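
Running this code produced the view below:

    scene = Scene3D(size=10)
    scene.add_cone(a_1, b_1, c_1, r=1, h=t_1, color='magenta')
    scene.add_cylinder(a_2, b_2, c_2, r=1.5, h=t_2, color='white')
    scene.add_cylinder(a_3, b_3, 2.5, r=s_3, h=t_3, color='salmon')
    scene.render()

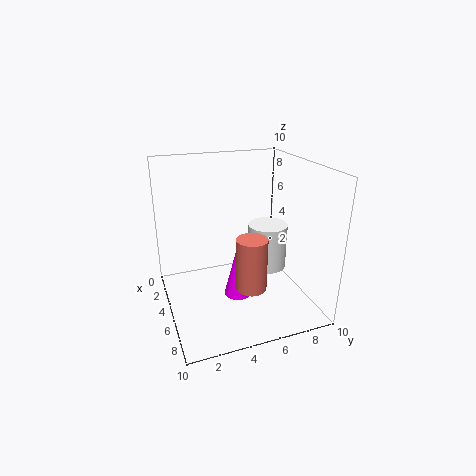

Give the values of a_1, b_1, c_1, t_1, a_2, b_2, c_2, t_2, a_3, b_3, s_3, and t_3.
a_1 = 5
b_1 = 5
c_1 = 0.5
t_1 = 4
a_2 = 3.5
b_2 = 8
c_2 = 1.5
t_2 = 3.5
a_3 = 7.5
b_3 = 5
s_3 = 1
t_3 = 3.5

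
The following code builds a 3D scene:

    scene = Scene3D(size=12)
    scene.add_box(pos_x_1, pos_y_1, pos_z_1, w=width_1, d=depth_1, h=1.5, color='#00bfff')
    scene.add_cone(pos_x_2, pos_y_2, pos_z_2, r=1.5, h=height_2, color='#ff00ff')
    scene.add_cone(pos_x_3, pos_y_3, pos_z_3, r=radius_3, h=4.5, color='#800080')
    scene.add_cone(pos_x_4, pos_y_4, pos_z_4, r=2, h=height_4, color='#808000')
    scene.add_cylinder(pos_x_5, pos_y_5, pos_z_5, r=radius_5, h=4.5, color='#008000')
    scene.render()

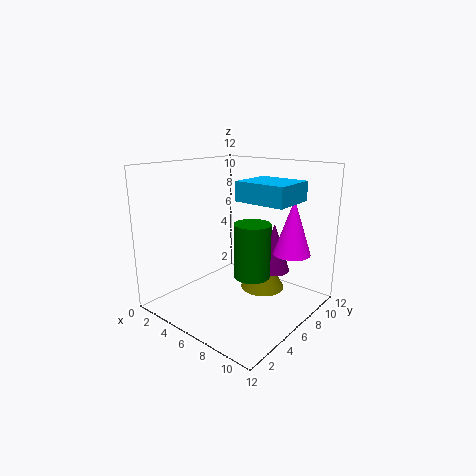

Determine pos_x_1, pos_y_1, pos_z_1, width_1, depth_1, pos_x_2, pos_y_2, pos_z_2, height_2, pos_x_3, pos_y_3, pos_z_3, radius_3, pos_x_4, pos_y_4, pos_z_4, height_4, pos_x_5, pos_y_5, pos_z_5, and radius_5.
pos_x_1 = 7; pos_y_1 = 4.5; pos_z_1 = 9.5; width_1 = 4; depth_1 = 3.5; pos_x_2 = 10; pos_y_2 = 8; pos_z_2 = 5; height_2 = 4.5; pos_x_3 = 7; pos_y_3 = 10; pos_z_3 = 2; radius_3 = 1.5; pos_x_4 = 6.5; pos_y_4 = 9; pos_z_4 = 0.5; height_4 = 3.5; pos_x_5 = 7.5; pos_y_5 = 6; pos_z_5 = 3; radius_5 = 1.5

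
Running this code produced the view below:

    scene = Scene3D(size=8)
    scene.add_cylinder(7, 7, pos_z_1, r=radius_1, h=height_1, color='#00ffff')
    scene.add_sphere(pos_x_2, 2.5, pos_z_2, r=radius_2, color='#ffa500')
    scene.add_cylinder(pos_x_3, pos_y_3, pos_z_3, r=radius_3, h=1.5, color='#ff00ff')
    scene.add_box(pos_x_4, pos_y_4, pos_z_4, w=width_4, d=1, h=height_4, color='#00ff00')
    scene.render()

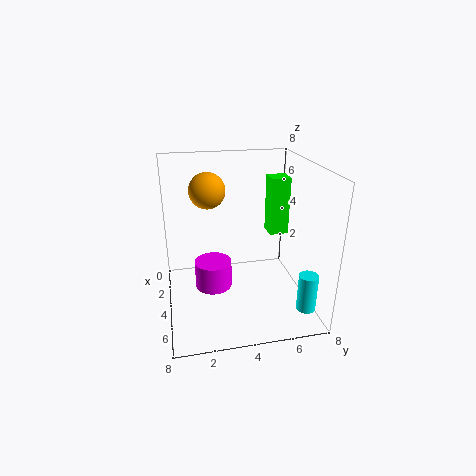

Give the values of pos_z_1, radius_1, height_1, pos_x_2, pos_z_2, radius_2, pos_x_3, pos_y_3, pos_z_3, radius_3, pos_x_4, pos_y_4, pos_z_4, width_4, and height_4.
pos_z_1 = 1, radius_1 = 0.5, height_1 = 2, pos_x_2 = 3, pos_z_2 = 6.5, radius_2 = 1, pos_x_3 = 4.5, pos_y_3 = 2.5, pos_z_3 = 1.5, radius_3 = 1, pos_x_4 = 4, pos_y_4 = 5.5, pos_z_4 = 4.5, width_4 = 1, height_4 = 3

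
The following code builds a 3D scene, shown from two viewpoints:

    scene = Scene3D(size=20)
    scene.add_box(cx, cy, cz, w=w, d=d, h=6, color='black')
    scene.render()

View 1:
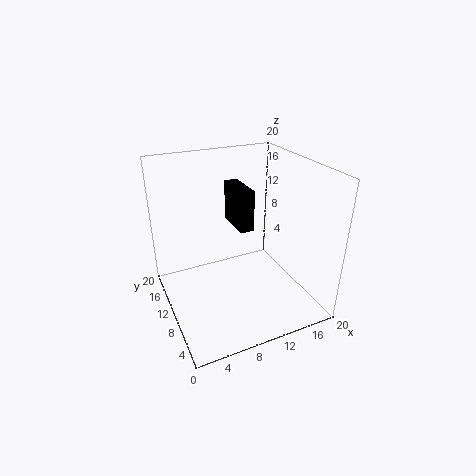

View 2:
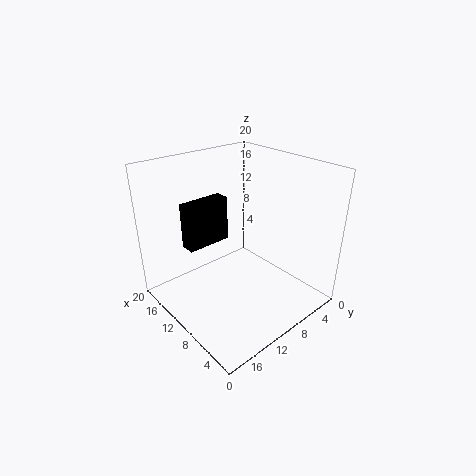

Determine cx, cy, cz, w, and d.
cx = 11; cy = 11; cz = 10; w = 2; d = 6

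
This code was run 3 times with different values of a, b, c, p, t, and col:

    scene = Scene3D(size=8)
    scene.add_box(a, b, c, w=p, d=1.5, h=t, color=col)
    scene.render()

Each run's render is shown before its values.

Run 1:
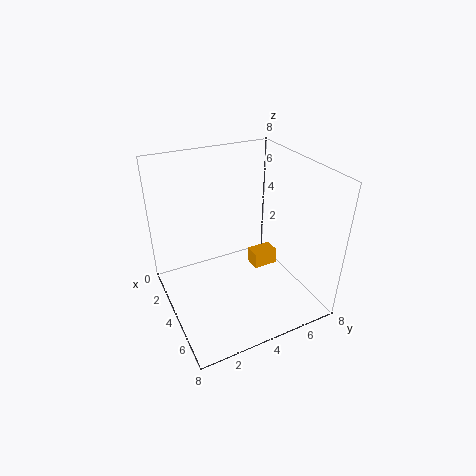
a = 2.5, b = 5.5, c = 1, p = 1, t = 1, col = 'orange'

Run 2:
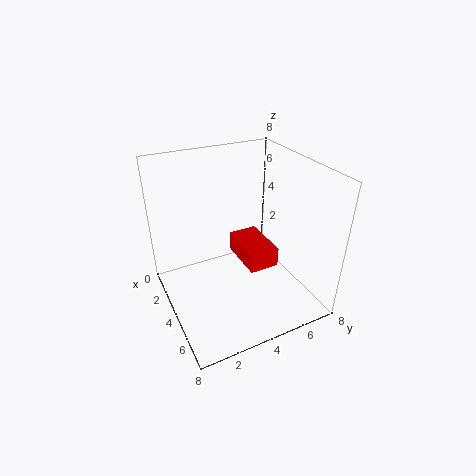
a = 4, b = 3.5, c = 3.5, p = 2.5, t = 1, col = 'red'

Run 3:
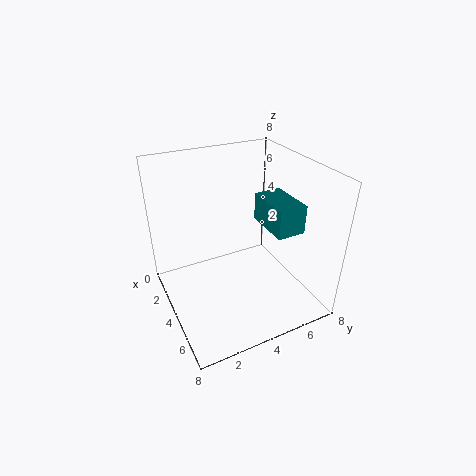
a = 4, b = 5, c = 5, p = 2.5, t = 1.5, col = 'teal'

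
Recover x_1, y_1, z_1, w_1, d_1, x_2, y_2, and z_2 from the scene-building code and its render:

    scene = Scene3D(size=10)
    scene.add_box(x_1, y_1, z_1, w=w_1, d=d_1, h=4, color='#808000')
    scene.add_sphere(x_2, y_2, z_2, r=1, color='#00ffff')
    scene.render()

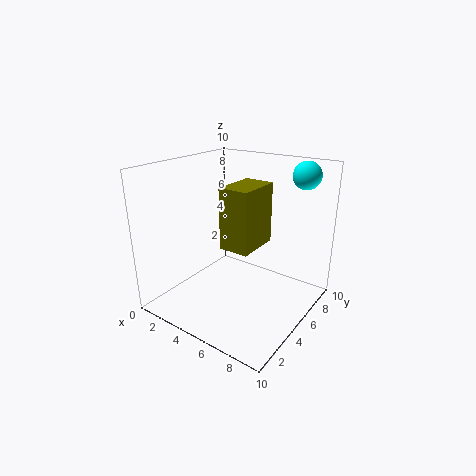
x_1 = 5; y_1 = 3; z_1 = 5; w_1 = 2; d_1 = 3; x_2 = 8; y_2 = 9; z_2 = 9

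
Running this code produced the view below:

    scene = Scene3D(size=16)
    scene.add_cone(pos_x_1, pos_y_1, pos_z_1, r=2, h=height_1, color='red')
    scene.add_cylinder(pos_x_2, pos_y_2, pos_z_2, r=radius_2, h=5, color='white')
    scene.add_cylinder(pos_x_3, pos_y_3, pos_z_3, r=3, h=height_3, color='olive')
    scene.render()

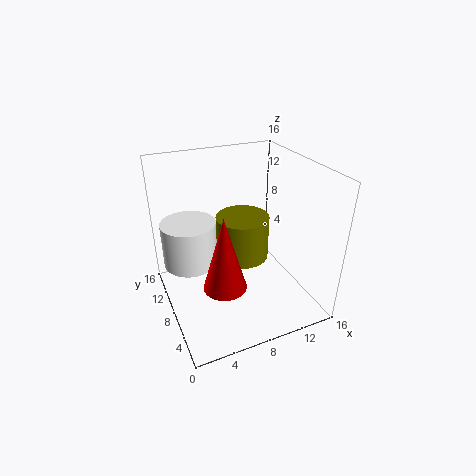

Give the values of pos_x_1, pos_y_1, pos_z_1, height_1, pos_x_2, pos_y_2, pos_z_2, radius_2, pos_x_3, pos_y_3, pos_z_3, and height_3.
pos_x_1 = 4
pos_y_1 = 2
pos_z_1 = 7
height_1 = 7
pos_x_2 = 3
pos_y_2 = 10
pos_z_2 = 5
radius_2 = 3
pos_x_3 = 9
pos_y_3 = 9
pos_z_3 = 5
height_3 = 5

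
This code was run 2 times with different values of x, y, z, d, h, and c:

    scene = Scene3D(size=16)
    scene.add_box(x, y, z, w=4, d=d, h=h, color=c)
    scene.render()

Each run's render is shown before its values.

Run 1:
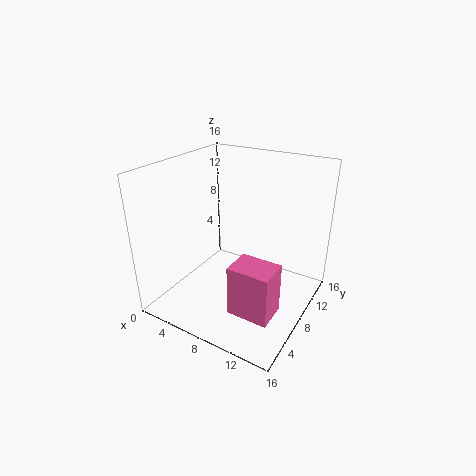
x = 11
y = 1
z = 4
d = 3
h = 5
c = 'hotpink'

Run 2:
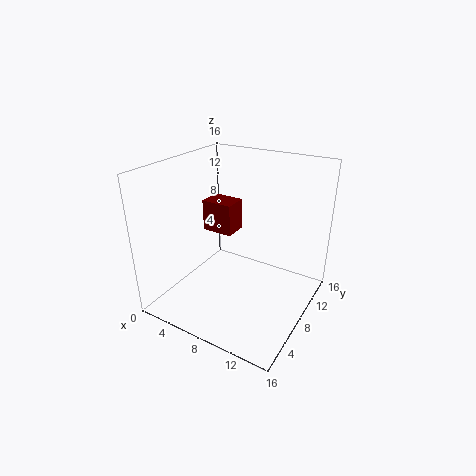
x = 1
y = 11
z = 6
d = 3
h = 4
c = 'maroon'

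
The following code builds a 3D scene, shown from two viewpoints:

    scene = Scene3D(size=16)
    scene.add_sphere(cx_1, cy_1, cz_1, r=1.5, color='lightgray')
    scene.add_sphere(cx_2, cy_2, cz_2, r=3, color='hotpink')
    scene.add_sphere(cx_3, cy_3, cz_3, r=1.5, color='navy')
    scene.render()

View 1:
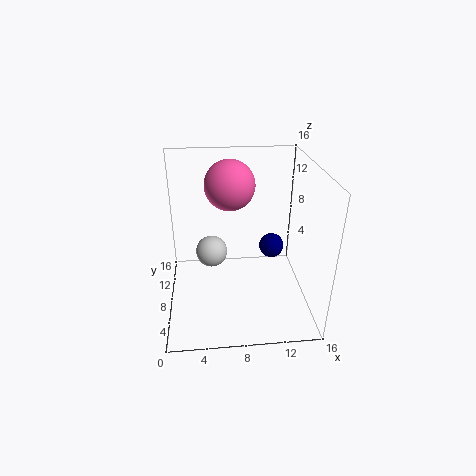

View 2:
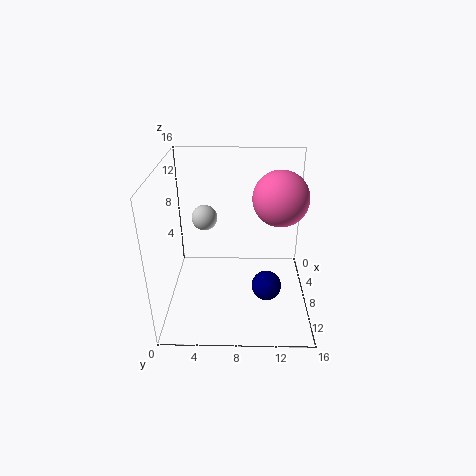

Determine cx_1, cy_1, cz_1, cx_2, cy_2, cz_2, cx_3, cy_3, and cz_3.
cx_1 = 5, cy_1 = 4, cz_1 = 9, cx_2 = 7.5, cy_2 = 12.5, cz_2 = 12.5, cx_3 = 12.5, cy_3 = 11, cz_3 = 5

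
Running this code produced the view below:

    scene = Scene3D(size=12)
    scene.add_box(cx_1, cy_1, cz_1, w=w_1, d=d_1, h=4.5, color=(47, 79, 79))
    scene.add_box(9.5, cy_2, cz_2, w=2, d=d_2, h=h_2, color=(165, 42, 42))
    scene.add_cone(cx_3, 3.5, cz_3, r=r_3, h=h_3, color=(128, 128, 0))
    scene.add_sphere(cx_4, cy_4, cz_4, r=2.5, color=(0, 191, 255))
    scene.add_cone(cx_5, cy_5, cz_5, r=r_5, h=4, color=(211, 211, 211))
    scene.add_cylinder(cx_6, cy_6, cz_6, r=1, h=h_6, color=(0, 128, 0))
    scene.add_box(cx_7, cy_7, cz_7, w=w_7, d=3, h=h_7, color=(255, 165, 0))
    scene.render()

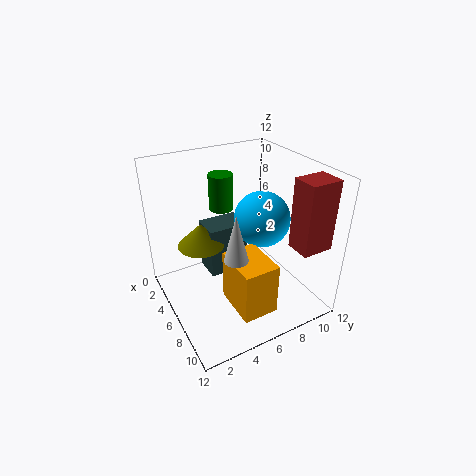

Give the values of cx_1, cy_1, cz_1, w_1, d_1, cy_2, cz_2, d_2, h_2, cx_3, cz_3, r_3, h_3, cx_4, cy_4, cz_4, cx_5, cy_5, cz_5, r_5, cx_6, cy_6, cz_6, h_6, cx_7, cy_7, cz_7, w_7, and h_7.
cx_1 = 2.5
cy_1 = 4
cz_1 = 2
w_1 = 2.5
d_1 = 3.5
cy_2 = 8.5
cz_2 = 6.5
d_2 = 2.5
h_2 = 5.5
cx_3 = 4
cz_3 = 5
r_3 = 2
h_3 = 2
cx_4 = 5
cy_4 = 9
cz_4 = 6.5
cx_5 = 7.5
cy_5 = 5
cz_5 = 5
r_5 = 1
cx_6 = 4
cy_6 = 5.5
cz_6 = 8
h_6 = 3
cx_7 = 6
cy_7 = 4.5
cz_7 = 0.5
w_7 = 4
h_7 = 4.5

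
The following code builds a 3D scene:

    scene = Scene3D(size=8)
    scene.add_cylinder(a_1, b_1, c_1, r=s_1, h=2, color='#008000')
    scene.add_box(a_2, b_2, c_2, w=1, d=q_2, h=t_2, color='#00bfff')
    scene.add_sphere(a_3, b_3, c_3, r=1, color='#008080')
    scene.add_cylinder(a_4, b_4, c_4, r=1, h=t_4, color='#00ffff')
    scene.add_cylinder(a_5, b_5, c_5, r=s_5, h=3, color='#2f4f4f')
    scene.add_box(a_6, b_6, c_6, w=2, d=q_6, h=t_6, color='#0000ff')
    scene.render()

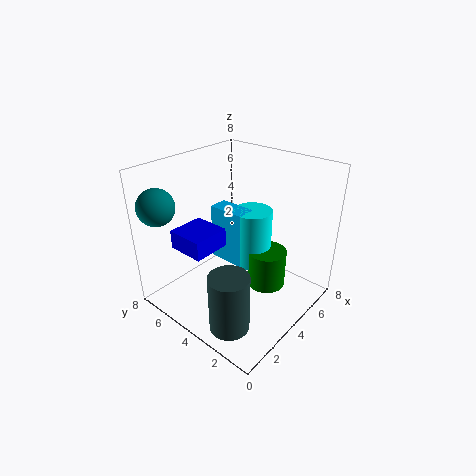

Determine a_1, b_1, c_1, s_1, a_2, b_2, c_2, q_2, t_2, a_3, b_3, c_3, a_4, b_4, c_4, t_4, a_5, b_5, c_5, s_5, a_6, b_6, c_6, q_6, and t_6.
a_1 = 4, b_1 = 2, c_1 = 2, s_1 = 1, a_2 = 3, b_2 = 3, c_2 = 3, q_2 = 2, t_2 = 3, a_3 = 1, b_3 = 7, c_3 = 6, a_4 = 4, b_4 = 3, c_4 = 3, t_4 = 3, a_5 = 1, b_5 = 2, c_5 = 1, s_5 = 1, a_6 = 1, b_6 = 4, c_6 = 4, q_6 = 2, t_6 = 1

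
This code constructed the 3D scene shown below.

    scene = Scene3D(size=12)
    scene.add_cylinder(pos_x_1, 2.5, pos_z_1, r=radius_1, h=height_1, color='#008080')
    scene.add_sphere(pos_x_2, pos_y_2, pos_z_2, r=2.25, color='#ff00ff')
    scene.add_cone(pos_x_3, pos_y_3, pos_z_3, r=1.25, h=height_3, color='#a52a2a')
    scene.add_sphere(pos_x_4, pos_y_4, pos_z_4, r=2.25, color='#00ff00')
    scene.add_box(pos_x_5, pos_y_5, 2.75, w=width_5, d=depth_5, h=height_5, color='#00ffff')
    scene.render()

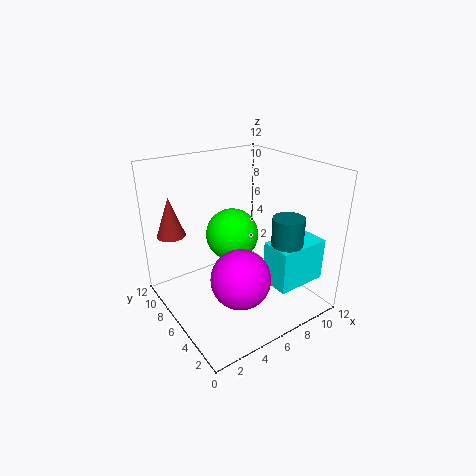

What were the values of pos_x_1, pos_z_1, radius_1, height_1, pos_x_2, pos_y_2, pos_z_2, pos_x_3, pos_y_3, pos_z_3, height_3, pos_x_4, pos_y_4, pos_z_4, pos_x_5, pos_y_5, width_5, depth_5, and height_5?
pos_x_1 = 8.25, pos_z_1 = 4.5, radius_1 = 1.25, height_1 = 4, pos_x_2 = 4, pos_y_2 = 2.75, pos_z_2 = 4.5, pos_x_3 = 2, pos_y_3 = 10.5, pos_z_3 = 5.5, height_3 = 3.5, pos_x_4 = 6.25, pos_y_4 = 7.25, pos_z_4 = 5.75, pos_x_5 = 7, pos_y_5 = 1.25, width_5 = 4.25, depth_5 = 2.5, height_5 = 3.5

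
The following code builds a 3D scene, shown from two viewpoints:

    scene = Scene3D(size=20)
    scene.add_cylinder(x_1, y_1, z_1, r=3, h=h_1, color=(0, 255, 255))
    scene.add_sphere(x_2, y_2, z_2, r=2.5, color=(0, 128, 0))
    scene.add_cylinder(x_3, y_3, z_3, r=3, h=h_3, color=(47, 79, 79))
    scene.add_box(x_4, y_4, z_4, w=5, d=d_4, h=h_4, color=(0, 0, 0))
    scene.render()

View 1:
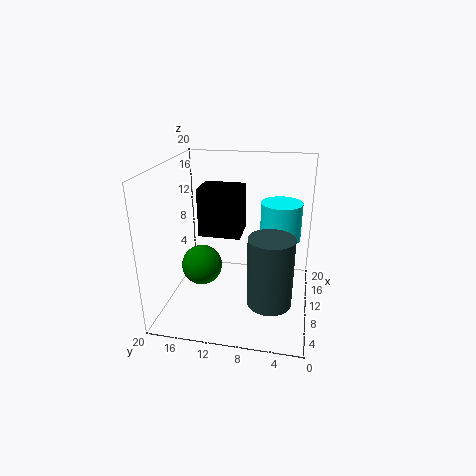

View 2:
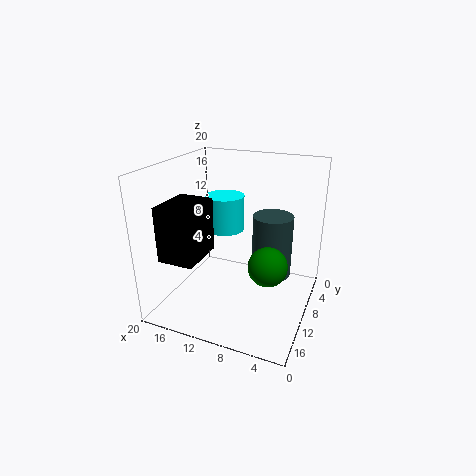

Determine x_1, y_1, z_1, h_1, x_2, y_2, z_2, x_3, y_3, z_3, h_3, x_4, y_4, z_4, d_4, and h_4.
x_1 = 14.5
y_1 = 4.5
z_1 = 8.5
h_1 = 5.5
x_2 = 4.5
y_2 = 13.5
z_2 = 8.5
x_3 = 6.5
y_3 = 5
z_3 = 2.5
h_3 = 9.5
x_4 = 13.5
y_4 = 10.5
z_4 = 8
d_4 = 6.5
h_4 = 7.5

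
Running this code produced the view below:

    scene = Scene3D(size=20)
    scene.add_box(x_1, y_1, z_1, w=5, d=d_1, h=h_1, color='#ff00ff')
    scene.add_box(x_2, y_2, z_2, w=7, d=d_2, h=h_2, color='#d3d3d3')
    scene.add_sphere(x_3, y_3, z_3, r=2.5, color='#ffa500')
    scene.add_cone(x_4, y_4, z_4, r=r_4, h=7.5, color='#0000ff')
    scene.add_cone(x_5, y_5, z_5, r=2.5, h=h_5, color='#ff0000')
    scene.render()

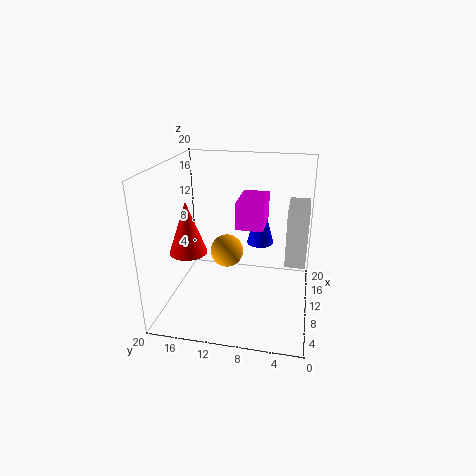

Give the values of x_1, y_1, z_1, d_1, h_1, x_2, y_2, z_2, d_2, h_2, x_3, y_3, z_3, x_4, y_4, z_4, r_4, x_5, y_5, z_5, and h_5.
x_1 = 1.5, y_1 = 5.5, z_1 = 15, d_1 = 3, h_1 = 3, x_2 = 12, y_2 = 0.5, z_2 = 5, d_2 = 3, h_2 = 8.5, x_3 = 13.5, y_3 = 12.5, z_3 = 6, x_4 = 14.5, y_4 = 7.5, z_4 = 7.5, r_4 = 2, x_5 = 6.5, y_5 = 16, z_5 = 9, h_5 = 7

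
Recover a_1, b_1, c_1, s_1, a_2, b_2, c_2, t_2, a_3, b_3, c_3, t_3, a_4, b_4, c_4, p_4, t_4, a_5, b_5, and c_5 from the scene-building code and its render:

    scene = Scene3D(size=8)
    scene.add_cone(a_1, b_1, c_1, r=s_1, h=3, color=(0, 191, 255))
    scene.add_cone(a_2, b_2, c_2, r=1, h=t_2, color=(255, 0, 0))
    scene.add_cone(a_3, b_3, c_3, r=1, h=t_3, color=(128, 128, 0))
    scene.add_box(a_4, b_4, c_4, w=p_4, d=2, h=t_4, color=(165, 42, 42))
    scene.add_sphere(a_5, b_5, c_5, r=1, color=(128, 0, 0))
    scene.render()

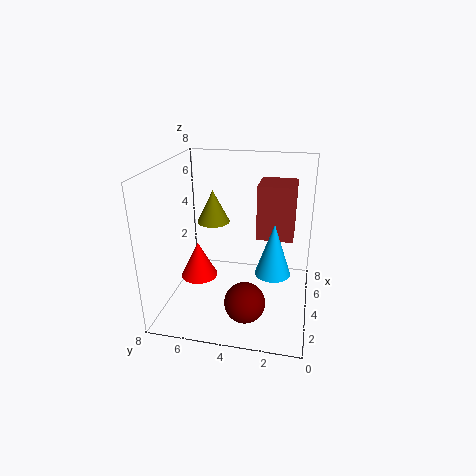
a_1 = 4, b_1 = 2, c_1 = 2, s_1 = 1, a_2 = 3, b_2 = 6, c_2 = 2, t_2 = 2, a_3 = 6, b_3 = 6, c_3 = 4, t_3 = 2, a_4 = 4, b_4 = 1, c_4 = 4, p_4 = 2, t_4 = 3, a_5 = 1, b_5 = 3, c_5 = 2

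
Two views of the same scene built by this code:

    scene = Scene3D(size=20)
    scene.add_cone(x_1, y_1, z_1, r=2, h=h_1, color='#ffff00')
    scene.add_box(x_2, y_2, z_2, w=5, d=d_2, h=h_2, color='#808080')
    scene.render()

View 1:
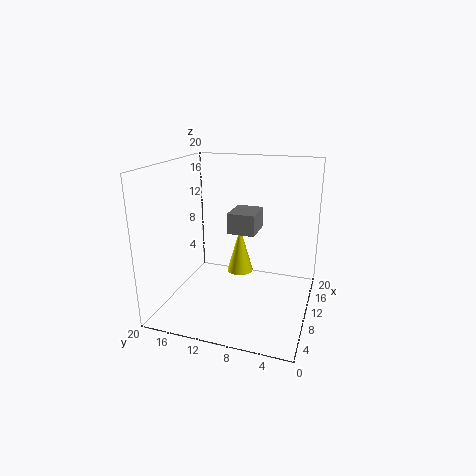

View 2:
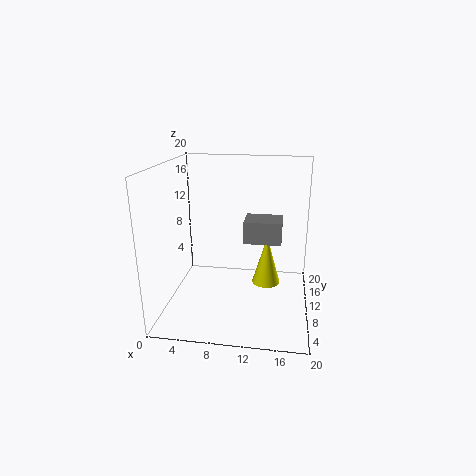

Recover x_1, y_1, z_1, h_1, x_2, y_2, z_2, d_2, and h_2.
x_1 = 14, y_1 = 11, z_1 = 3, h_1 = 7, x_2 = 11, y_2 = 8, z_2 = 10, d_2 = 4, h_2 = 3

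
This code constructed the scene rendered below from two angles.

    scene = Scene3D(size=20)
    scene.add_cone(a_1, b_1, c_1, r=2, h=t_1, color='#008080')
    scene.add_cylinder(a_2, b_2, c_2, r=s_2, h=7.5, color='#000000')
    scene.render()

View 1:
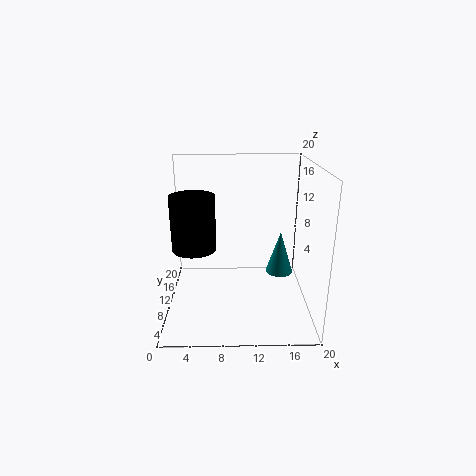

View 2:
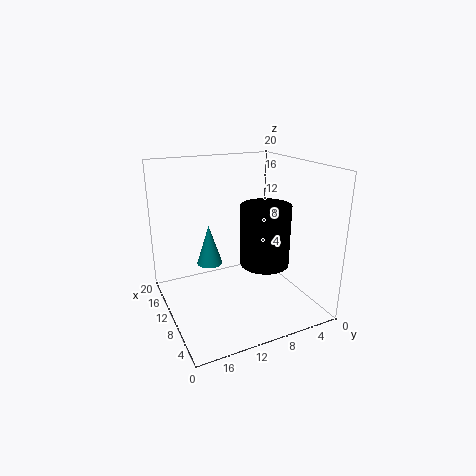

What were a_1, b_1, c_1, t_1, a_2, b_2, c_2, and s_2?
a_1 = 16.25
b_1 = 12
c_1 = 3.75
t_1 = 6.25
a_2 = 4
b_2 = 9.25
c_2 = 8.75
s_2 = 3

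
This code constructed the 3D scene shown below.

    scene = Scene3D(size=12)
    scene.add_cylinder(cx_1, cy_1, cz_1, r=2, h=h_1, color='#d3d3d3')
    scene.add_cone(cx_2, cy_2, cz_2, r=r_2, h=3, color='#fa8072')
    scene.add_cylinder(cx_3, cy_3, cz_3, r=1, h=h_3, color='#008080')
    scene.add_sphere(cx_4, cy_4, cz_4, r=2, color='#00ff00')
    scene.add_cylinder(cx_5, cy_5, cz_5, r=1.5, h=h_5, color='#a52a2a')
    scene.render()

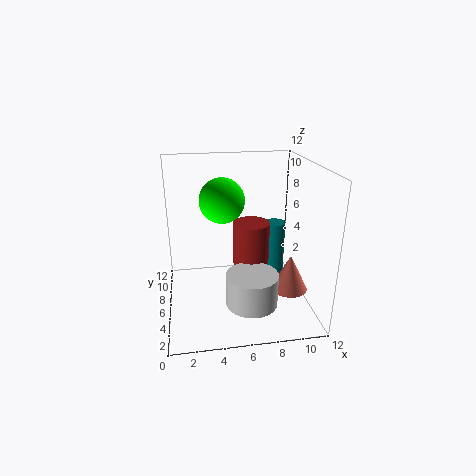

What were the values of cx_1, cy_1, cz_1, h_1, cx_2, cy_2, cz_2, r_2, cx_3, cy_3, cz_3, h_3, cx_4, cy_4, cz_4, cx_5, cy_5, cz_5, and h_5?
cx_1 = 6.5, cy_1 = 2.5, cz_1 = 2, h_1 = 2.5, cx_2 = 10, cy_2 = 4, cz_2 = 2, r_2 = 1.5, cx_3 = 10, cy_3 = 9, cz_3 = 1, h_3 = 5, cx_4 = 5, cy_4 = 8.5, cz_4 = 8.5, cx_5 = 7, cy_5 = 5.5, cz_5 = 4, h_5 = 3.5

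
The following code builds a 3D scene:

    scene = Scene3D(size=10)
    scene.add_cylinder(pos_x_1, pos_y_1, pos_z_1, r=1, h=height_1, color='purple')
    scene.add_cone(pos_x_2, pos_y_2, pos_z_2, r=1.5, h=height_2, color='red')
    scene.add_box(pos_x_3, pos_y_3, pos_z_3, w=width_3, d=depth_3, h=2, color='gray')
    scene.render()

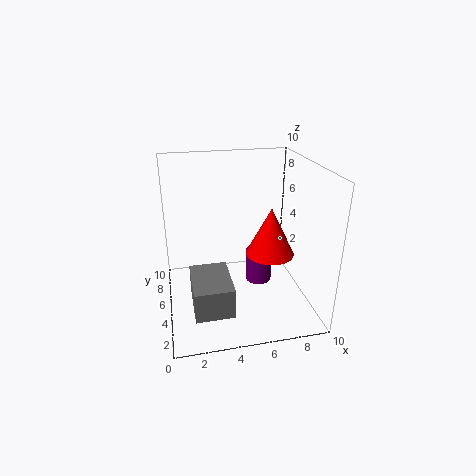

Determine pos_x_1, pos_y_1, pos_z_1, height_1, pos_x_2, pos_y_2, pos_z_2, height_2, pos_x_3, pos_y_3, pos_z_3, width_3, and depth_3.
pos_x_1 = 7, pos_y_1 = 6.5, pos_z_1 = 0.5, height_1 = 2.5, pos_x_2 = 6.5, pos_y_2 = 2.5, pos_z_2 = 5, height_2 = 3, pos_x_3 = 1.5, pos_y_3 = 1, pos_z_3 = 1.5, width_3 = 2.5, depth_3 = 3.5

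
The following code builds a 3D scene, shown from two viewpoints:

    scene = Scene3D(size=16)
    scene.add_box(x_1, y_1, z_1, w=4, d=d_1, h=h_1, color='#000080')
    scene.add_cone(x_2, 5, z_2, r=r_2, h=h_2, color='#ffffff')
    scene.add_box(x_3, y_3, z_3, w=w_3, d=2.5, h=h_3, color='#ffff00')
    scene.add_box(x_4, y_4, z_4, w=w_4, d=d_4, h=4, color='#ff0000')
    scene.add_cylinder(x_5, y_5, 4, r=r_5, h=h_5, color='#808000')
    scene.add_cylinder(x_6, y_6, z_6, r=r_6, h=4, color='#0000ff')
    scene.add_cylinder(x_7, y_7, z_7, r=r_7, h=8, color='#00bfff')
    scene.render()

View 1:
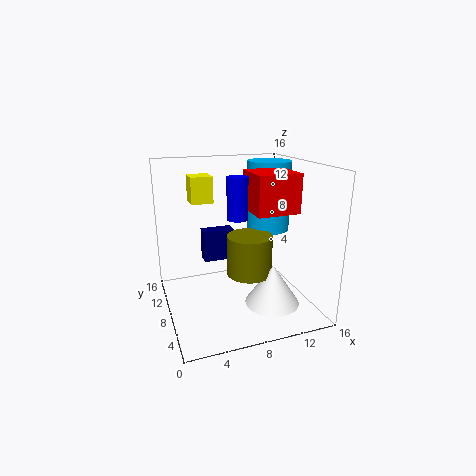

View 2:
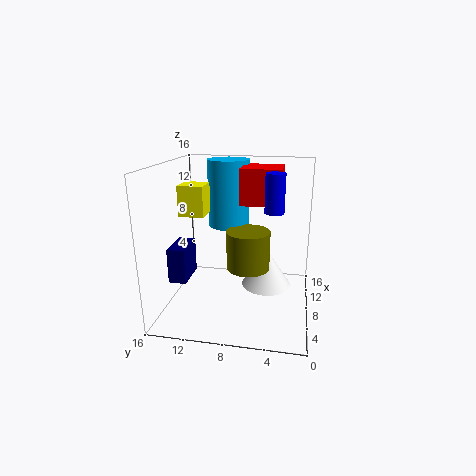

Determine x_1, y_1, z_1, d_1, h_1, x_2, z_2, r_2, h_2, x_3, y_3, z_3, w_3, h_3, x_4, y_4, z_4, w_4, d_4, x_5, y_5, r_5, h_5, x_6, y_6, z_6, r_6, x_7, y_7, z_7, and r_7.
x_1 = 5.5; y_1 = 13.5; z_1 = 3; d_1 = 2; h_1 = 4; x_2 = 11; z_2 = 1; r_2 = 3; h_2 = 4.5; x_3 = 3.5; y_3 = 10.5; z_3 = 11.5; w_3 = 2.5; h_3 = 3; x_4 = 8.5; y_4 = 3.5; z_4 = 11.5; w_4 = 4.5; d_4 = 4.5; x_5 = 9; y_5 = 7; r_5 = 2.5; h_5 = 4.5; x_6 = 6.5; y_6 = 4; z_6 = 11.5; r_6 = 1; x_7 = 12.5; y_7 = 10; z_7 = 8; r_7 = 2.5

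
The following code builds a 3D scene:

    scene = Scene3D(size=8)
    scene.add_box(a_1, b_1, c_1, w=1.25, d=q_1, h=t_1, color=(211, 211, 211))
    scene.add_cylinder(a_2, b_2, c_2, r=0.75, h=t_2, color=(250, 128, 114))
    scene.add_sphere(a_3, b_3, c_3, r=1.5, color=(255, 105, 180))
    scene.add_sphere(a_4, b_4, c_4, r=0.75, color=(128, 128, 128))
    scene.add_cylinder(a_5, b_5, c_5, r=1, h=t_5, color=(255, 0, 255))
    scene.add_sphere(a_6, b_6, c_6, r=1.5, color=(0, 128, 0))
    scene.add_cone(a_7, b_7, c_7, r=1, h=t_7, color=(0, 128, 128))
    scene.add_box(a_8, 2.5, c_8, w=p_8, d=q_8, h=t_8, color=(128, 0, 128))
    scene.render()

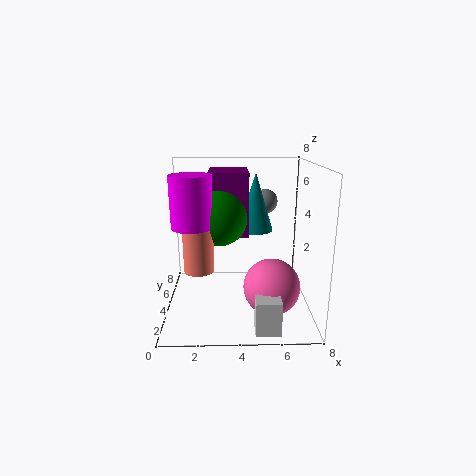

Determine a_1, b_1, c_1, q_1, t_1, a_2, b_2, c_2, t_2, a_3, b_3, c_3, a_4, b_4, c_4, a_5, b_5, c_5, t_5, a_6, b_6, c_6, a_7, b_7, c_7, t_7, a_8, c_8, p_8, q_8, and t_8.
a_1 = 4.75, b_1 = 0.25, c_1 = 0.25, q_1 = 1, t_1 = 1.75, a_2 = 2, b_2 = 2, c_2 = 3, t_2 = 2.5, a_3 = 5.75, b_3 = 2.5, c_3 = 1.75, a_4 = 5.75, b_4 = 6.5, c_4 = 5.5, a_5 = 1.75, b_5 = 2, c_5 = 5.25, t_5 = 2.5, a_6 = 3, b_6 = 3, c_6 = 5.5, a_7 = 5, b_7 = 4.75, c_7 = 4.25, t_7 = 3.25, a_8 = 2.5, c_8 = 4.5, p_8 = 2, q_8 = 2.5, t_8 = 3.25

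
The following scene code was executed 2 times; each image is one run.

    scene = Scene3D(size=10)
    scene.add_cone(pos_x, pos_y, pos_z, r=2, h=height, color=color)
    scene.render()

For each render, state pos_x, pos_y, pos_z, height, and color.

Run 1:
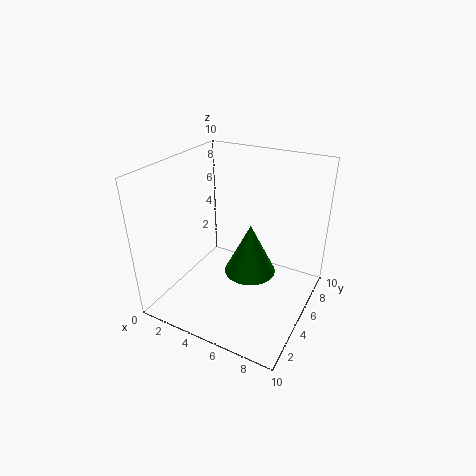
pos_x = 5, pos_y = 7, pos_z = 1, height = 4, color = 'green'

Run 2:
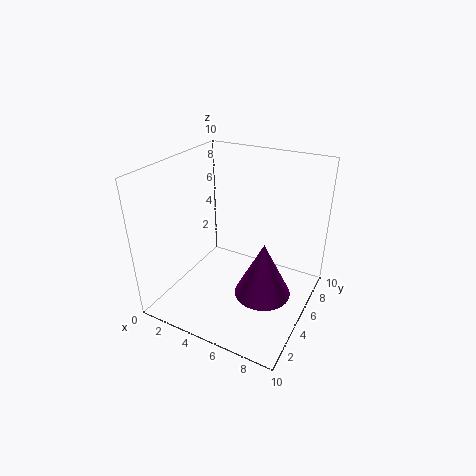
pos_x = 7, pos_y = 5, pos_z = 1, height = 4, color = 'purple'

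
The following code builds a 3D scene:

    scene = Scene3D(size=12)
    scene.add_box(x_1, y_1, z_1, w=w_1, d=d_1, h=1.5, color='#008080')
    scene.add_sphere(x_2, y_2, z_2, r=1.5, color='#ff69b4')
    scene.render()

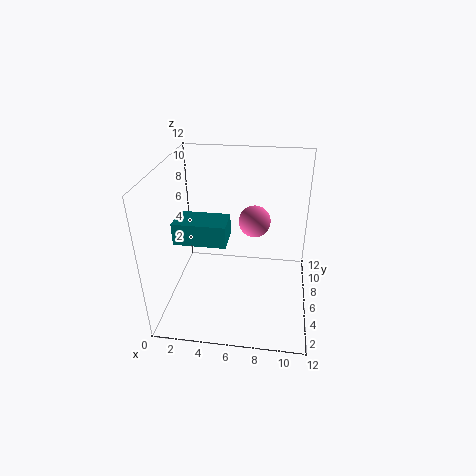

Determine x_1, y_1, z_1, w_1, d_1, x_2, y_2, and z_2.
x_1 = 2.5; y_1 = 0.5; z_1 = 8.5; w_1 = 3.5; d_1 = 2; x_2 = 7; y_2 = 10; z_2 = 5.5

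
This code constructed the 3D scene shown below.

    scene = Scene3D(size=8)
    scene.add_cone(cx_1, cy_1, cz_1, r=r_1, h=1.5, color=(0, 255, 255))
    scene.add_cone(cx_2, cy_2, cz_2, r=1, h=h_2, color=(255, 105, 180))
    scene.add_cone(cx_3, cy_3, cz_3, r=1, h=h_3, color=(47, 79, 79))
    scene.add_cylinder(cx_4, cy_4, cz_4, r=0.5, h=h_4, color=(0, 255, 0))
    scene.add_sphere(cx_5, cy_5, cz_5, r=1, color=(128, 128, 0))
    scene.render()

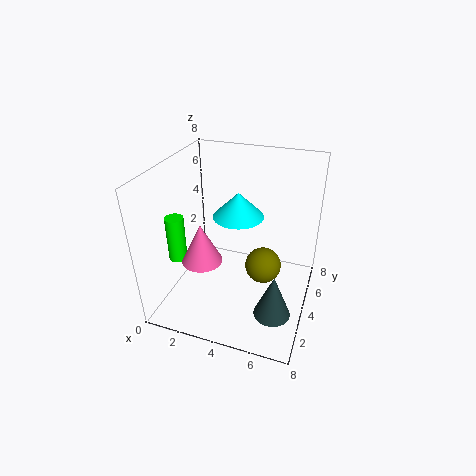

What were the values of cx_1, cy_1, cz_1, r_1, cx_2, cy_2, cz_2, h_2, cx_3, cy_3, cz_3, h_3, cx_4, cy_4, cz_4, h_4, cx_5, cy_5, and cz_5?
cx_1 = 3.5; cy_1 = 5.5; cz_1 = 4.5; r_1 = 1.5; cx_2 = 3; cy_2 = 1.5; cz_2 = 4; h_2 = 2; cx_3 = 6.5; cy_3 = 2.5; cz_3 = 0.5; h_3 = 2.5; cx_4 = 1; cy_4 = 2.5; cz_4 = 3; h_4 = 2.5; cx_5 = 5.5; cy_5 = 4; cz_5 = 2.5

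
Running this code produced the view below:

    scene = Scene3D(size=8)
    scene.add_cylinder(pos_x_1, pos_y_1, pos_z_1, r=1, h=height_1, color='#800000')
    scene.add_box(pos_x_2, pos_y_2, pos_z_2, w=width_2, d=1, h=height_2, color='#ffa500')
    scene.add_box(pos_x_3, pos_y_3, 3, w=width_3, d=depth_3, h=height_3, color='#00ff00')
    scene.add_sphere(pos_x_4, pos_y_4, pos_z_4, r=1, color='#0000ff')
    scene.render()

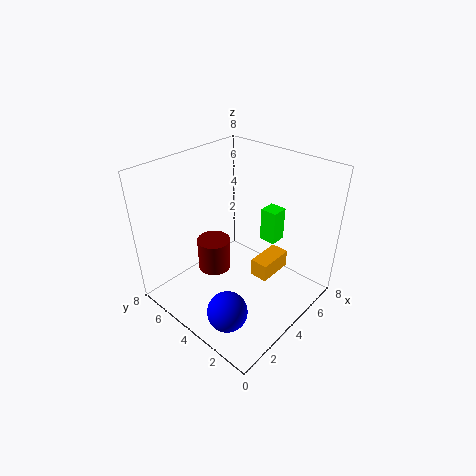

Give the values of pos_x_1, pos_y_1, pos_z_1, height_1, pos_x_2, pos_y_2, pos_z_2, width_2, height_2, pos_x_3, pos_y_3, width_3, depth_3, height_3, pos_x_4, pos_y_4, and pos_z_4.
pos_x_1 = 4, pos_y_1 = 6, pos_z_1 = 1, height_1 = 2, pos_x_2 = 4, pos_y_2 = 2, pos_z_2 = 2, width_2 = 2, height_2 = 1, pos_x_3 = 6, pos_y_3 = 3, width_3 = 1, depth_3 = 1, height_3 = 2, pos_x_4 = 1, pos_y_4 = 2, pos_z_4 = 2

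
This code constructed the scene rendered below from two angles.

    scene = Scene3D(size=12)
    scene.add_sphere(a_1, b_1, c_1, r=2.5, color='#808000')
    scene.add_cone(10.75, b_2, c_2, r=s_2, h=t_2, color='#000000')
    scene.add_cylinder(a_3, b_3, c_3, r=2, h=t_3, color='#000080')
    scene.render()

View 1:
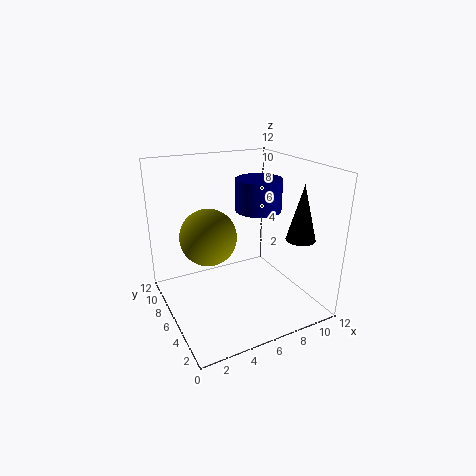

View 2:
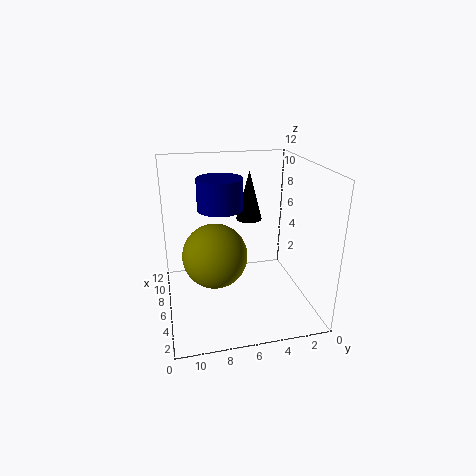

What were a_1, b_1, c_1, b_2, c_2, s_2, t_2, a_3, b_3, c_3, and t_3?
a_1 = 4.25; b_1 = 8.25; c_1 = 5.5; b_2 = 3.75; c_2 = 5.75; s_2 = 1.25; t_2 = 4.75; a_3 = 8.5; b_3 = 7; c_3 = 7.75; t_3 = 2.75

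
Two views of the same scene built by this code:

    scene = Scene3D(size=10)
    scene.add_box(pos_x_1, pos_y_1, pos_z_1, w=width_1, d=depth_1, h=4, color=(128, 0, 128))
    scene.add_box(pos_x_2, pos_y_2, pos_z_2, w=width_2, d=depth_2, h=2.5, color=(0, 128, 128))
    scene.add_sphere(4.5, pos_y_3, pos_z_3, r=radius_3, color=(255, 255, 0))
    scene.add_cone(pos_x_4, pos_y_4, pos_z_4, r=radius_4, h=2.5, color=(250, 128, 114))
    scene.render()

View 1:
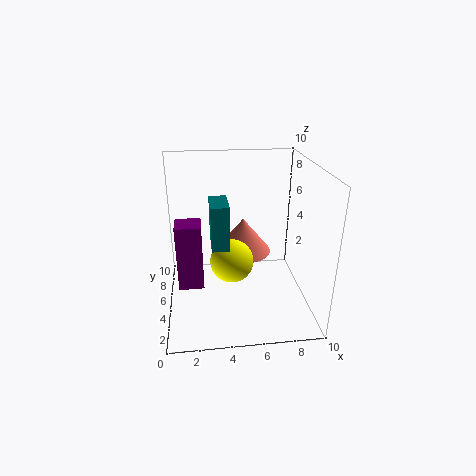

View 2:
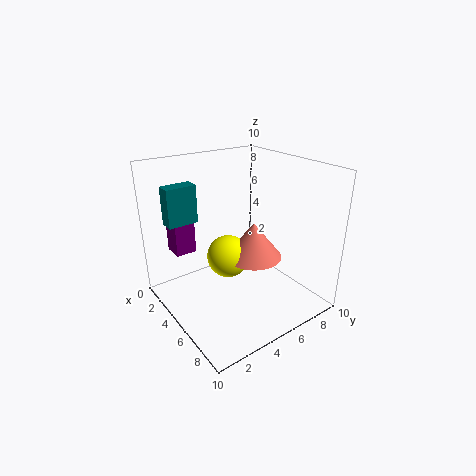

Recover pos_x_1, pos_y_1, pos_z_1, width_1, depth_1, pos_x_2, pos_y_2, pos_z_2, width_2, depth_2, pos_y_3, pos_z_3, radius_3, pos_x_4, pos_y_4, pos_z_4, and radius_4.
pos_x_1 = 1; pos_y_1 = 1.5; pos_z_1 = 3.5; width_1 = 1.5; depth_1 = 1.5; pos_x_2 = 3; pos_y_2 = 0.5; pos_z_2 = 6.5; width_2 = 1; depth_2 = 2; pos_y_3 = 4.5; pos_z_3 = 3.5; radius_3 = 1.5; pos_x_4 = 5.5; pos_y_4 = 6; pos_z_4 = 3.5; radius_4 = 2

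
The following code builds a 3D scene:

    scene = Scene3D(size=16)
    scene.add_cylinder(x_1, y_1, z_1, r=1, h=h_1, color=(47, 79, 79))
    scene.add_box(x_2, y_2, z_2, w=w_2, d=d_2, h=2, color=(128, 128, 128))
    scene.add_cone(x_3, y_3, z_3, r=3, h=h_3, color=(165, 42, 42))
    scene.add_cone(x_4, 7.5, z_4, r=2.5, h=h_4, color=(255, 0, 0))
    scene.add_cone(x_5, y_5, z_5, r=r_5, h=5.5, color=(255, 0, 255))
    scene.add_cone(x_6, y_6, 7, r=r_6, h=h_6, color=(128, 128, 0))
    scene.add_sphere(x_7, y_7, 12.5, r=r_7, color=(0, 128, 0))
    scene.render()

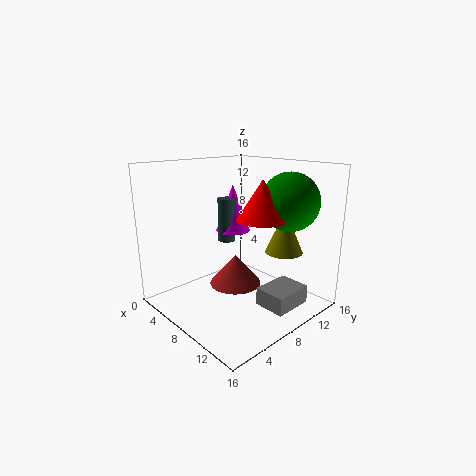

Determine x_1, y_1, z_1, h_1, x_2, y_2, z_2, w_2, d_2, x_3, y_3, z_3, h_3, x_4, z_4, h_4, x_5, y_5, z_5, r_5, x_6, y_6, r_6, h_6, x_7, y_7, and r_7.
x_1 = 5.5
y_1 = 8.5
z_1 = 7
h_1 = 5
x_2 = 11
y_2 = 8
z_2 = 1
w_2 = 3.5
d_2 = 4.5
x_3 = 7
y_3 = 8.5
z_3 = 2
h_3 = 3.5
x_4 = 12
z_4 = 11
h_4 = 4
x_5 = 5.5
y_5 = 9.5
z_5 = 8
r_5 = 2
x_6 = 12.5
y_6 = 10.5
r_6 = 2
h_6 = 4.5
x_7 = 13
y_7 = 10.5
r_7 = 3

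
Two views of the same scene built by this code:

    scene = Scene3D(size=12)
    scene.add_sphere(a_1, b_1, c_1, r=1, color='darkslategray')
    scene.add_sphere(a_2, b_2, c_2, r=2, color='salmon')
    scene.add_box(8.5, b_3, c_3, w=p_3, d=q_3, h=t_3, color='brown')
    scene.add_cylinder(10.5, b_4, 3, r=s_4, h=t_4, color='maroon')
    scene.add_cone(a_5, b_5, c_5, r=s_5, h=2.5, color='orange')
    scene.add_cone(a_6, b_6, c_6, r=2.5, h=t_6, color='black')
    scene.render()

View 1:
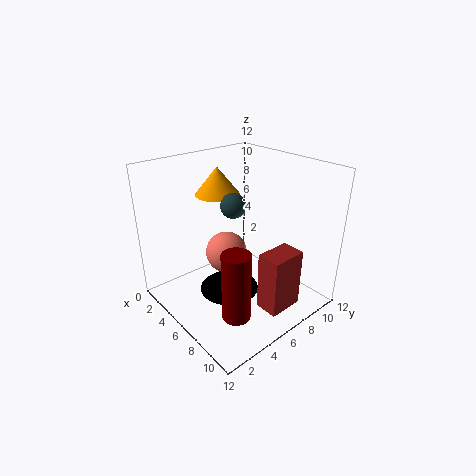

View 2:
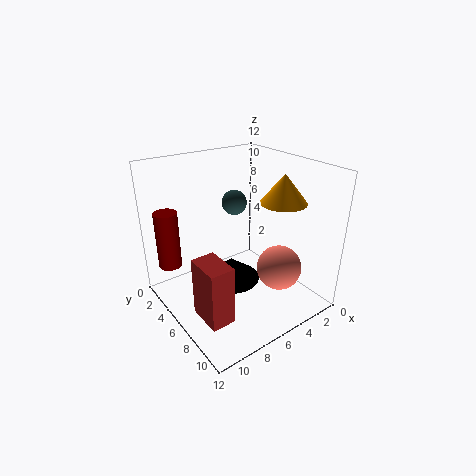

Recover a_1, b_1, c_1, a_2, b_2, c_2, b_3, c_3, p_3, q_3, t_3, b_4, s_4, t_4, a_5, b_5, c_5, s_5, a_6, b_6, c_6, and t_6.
a_1 = 6, b_1 = 5.5, c_1 = 9, a_2 = 2.5, b_2 = 7.5, c_2 = 2.5, b_3 = 6, c_3 = 0.5, p_3 = 2, q_3 = 3, t_3 = 5, b_4 = 2, s_4 = 1, t_4 = 5, a_5 = 2, b_5 = 7, c_5 = 8.5, s_5 = 2, a_6 = 6, b_6 = 5, c_6 = 1.5, t_6 = 2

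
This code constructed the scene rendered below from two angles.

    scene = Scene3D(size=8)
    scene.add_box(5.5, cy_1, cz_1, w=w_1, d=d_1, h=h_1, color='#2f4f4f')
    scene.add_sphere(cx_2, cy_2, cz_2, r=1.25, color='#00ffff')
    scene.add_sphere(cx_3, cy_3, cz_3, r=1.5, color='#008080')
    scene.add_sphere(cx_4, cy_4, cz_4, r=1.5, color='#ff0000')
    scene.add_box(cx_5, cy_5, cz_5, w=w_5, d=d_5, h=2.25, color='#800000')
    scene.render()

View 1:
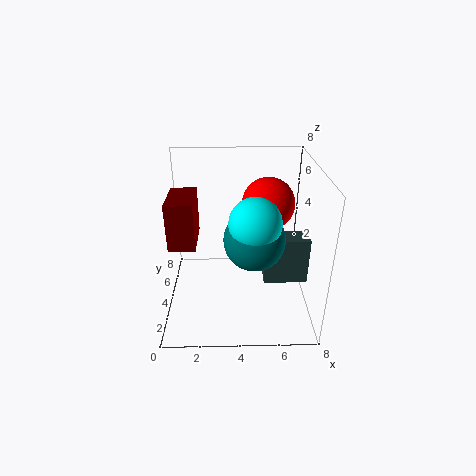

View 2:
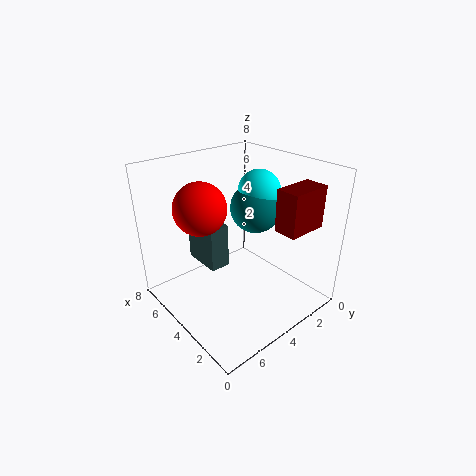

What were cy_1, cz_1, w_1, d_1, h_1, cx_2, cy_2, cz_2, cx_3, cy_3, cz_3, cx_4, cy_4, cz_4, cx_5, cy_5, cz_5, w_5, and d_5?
cy_1 = 3.5, cz_1 = 1.25, w_1 = 2.5, d_1 = 1.25, h_1 = 2.75, cx_2 = 4.75, cy_2 = 1.75, cz_2 = 6, cx_3 = 4.75, cy_3 = 2, cz_3 = 5, cx_4 = 5.75, cy_4 = 5.25, cz_4 = 5.5, cx_5 = 0.75, cy_5 = 1, cz_5 = 5, w_5 = 1.25, d_5 = 2.25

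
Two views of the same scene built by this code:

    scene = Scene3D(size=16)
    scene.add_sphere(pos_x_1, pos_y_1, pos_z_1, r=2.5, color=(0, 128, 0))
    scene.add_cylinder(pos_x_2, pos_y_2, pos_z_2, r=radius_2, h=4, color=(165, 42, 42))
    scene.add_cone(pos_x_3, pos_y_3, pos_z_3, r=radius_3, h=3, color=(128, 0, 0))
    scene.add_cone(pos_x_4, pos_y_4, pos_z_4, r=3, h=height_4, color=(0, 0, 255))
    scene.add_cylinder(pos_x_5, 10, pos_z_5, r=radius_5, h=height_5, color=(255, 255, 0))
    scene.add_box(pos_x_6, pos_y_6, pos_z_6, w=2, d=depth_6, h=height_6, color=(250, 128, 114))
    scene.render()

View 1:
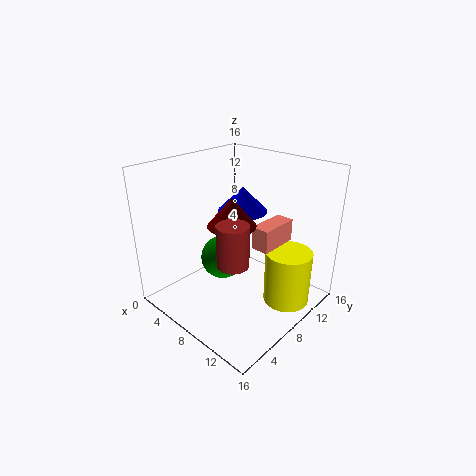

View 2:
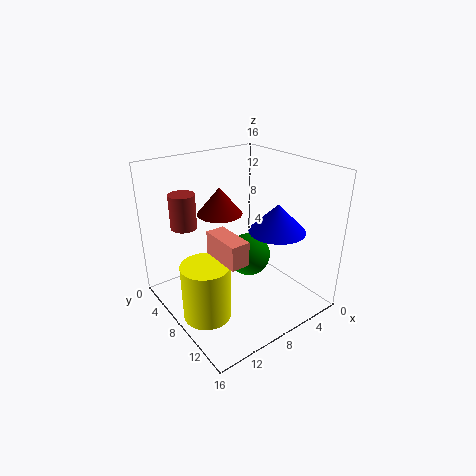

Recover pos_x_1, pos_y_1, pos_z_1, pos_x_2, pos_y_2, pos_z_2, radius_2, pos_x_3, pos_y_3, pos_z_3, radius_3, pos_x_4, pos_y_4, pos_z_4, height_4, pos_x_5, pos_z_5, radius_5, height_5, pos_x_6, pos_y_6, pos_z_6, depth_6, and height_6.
pos_x_1 = 6, pos_y_1 = 7.5, pos_z_1 = 5, pos_x_2 = 12, pos_y_2 = 3, pos_z_2 = 8.5, radius_2 = 1.5, pos_x_3 = 9, pos_y_3 = 6, pos_z_3 = 10.5, radius_3 = 2.5, pos_x_4 = 5.5, pos_y_4 = 11.5, pos_z_4 = 9.5, height_4 = 3, pos_x_5 = 13.5, pos_z_5 = 1.5, radius_5 = 2.5, height_5 = 6, pos_x_6 = 10, pos_y_6 = 8, pos_z_6 = 7.5, depth_6 = 4.5, height_6 = 2.5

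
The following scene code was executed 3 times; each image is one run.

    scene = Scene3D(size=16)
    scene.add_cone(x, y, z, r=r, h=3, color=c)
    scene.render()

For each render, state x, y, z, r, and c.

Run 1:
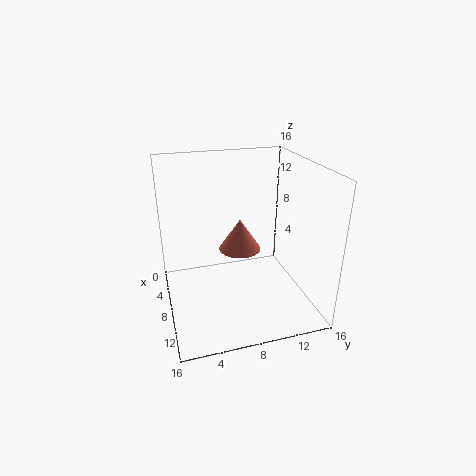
x = 12, y = 7, z = 9, r = 2, c = 'salmon'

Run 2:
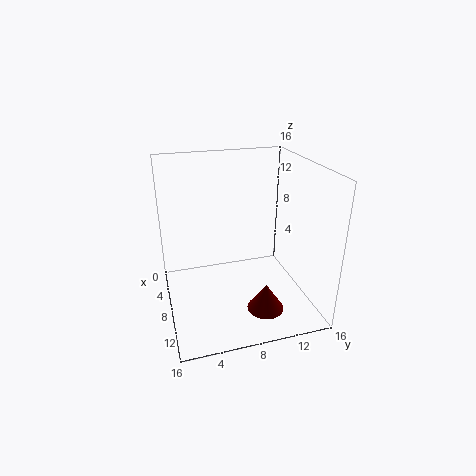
x = 12, y = 10, z = 1, r = 2, c = 'maroon'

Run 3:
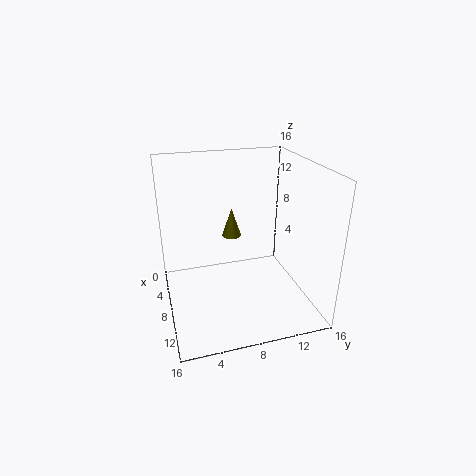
x = 9, y = 7, z = 9, r = 1, c = 'olive'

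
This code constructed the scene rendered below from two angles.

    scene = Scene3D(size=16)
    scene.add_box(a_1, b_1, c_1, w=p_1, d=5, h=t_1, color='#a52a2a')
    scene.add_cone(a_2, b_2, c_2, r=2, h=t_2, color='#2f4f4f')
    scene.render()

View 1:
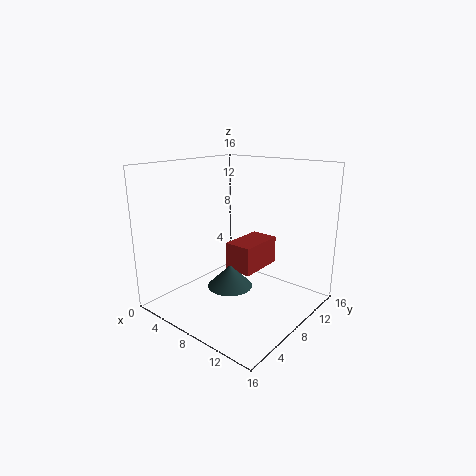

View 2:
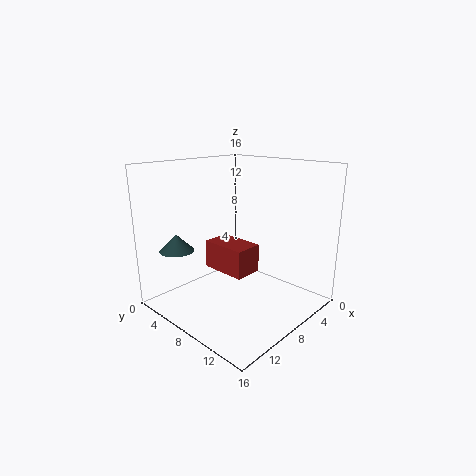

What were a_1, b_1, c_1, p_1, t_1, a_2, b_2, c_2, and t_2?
a_1 = 8
b_1 = 6
c_1 = 5
p_1 = 3
t_1 = 3
a_2 = 12
b_2 = 2
c_2 = 6
t_2 = 2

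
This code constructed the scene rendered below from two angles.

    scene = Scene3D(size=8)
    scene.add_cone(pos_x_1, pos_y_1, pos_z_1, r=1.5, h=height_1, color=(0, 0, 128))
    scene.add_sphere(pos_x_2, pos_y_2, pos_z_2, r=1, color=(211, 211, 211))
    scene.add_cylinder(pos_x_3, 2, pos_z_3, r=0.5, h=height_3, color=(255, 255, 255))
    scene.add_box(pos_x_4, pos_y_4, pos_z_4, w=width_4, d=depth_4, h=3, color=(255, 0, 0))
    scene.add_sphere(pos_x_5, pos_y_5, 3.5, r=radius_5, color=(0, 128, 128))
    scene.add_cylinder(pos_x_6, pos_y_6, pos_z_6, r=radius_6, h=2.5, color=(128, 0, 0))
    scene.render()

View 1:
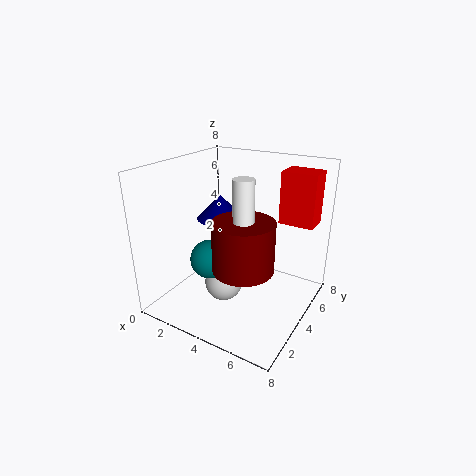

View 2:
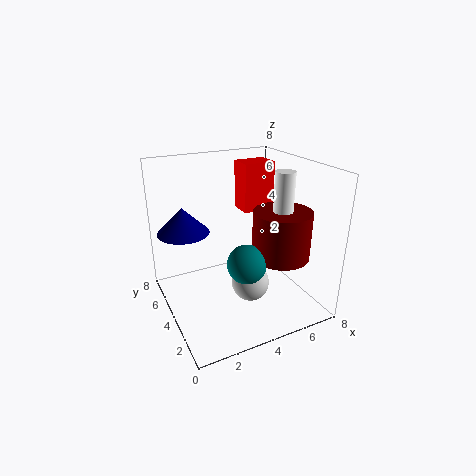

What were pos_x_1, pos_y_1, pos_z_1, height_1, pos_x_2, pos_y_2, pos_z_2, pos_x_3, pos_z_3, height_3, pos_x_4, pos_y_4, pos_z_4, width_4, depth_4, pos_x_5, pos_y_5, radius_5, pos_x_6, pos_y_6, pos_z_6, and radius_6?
pos_x_1 = 1.5, pos_y_1 = 6, pos_z_1 = 4, height_1 = 1.5, pos_x_2 = 4, pos_y_2 = 2.5, pos_z_2 = 2, pos_x_3 = 5.5, pos_z_3 = 4, height_3 = 4, pos_x_4 = 5.5, pos_y_4 = 6, pos_z_4 = 4.5, width_4 = 2, depth_4 = 1.5, pos_x_5 = 3.5, pos_y_5 = 2, radius_5 = 1, pos_x_6 = 5.5, pos_y_6 = 2, pos_z_6 = 3.5, radius_6 = 1.5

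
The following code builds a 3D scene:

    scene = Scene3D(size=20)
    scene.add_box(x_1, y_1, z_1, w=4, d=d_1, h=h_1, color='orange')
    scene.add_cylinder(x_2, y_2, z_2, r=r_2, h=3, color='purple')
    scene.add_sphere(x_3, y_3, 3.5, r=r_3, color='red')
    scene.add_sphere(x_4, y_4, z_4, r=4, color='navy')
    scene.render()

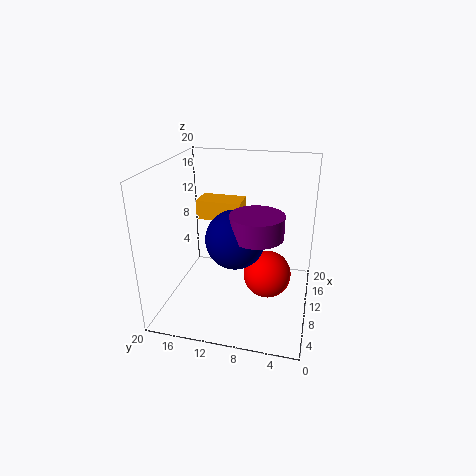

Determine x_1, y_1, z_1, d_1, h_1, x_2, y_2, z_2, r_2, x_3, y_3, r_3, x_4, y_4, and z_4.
x_1 = 15; y_1 = 11; z_1 = 10; d_1 = 7; h_1 = 3; x_2 = 8; y_2 = 7; z_2 = 11.5; r_2 = 3.5; x_3 = 12; y_3 = 6; r_3 = 3.5; x_4 = 8.5; y_4 = 10; z_4 = 10.5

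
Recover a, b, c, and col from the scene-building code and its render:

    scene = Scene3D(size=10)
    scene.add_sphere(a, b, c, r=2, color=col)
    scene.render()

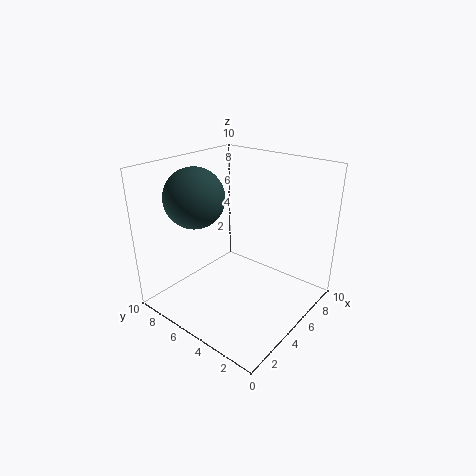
a = 3; b = 7; c = 8; col = 'darkslategray'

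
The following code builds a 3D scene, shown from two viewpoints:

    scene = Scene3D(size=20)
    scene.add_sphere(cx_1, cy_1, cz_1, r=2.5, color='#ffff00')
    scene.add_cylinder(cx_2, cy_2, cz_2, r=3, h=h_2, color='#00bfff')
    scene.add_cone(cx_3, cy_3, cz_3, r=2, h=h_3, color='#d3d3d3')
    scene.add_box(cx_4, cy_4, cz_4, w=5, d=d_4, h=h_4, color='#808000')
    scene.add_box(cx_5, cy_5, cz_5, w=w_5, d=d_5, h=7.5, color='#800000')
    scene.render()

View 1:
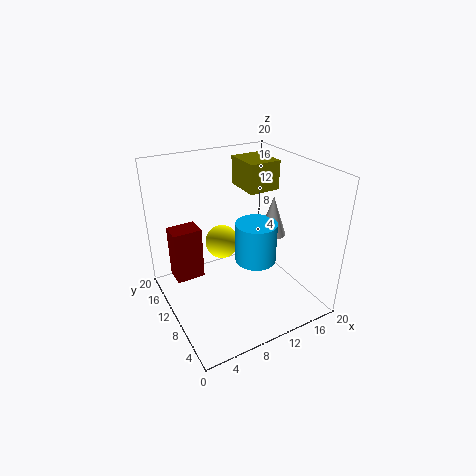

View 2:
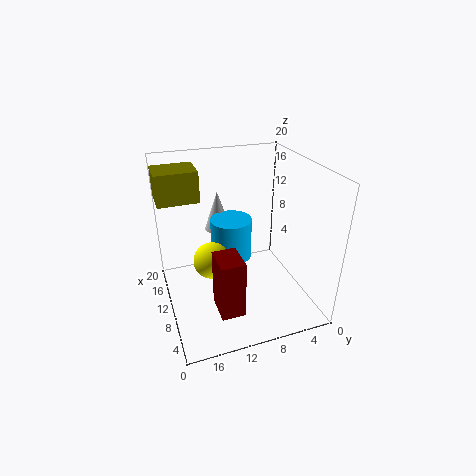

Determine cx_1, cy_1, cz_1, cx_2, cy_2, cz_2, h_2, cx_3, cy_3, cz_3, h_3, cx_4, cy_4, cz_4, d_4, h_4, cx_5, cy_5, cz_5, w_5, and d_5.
cx_1 = 9.5, cy_1 = 14, cz_1 = 7.5, cx_2 = 13, cy_2 = 10, cz_2 = 5.5, h_2 = 6, cx_3 = 16.5, cy_3 = 11, cz_3 = 8.5, h_3 = 6, cx_4 = 14.5, cy_4 = 14, cz_4 = 14, d_4 = 6, h_4 = 4.5, cx_5 = 1.5, cy_5 = 12, cz_5 = 4, w_5 = 4, d_5 = 3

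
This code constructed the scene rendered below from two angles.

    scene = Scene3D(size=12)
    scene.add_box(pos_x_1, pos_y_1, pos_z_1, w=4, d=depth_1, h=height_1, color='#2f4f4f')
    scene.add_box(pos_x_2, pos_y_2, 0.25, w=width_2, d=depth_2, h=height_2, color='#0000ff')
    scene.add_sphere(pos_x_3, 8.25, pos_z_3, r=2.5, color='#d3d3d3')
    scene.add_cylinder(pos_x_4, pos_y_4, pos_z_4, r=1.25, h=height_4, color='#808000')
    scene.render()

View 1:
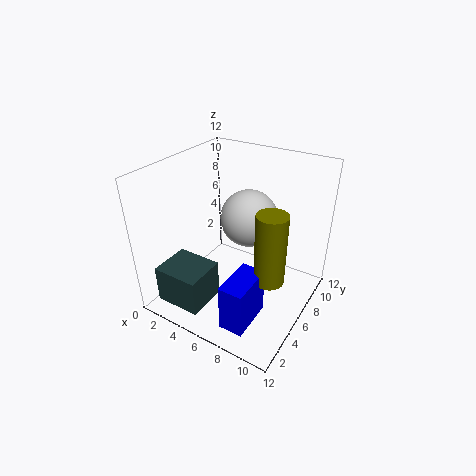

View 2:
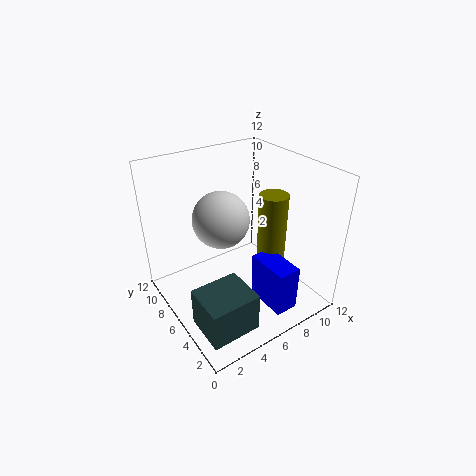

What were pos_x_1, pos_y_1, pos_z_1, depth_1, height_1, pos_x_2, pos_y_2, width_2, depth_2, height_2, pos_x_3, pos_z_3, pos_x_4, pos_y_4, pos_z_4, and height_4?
pos_x_1 = 0.75, pos_y_1 = 1.25, pos_z_1 = 0.5, depth_1 = 3.5, height_1 = 3.25, pos_x_2 = 7, pos_y_2 = 1.5, width_2 = 2, depth_2 = 3.75, height_2 = 4, pos_x_3 = 5.75, pos_z_3 = 6.75, pos_x_4 = 9.25, pos_y_4 = 5.5, pos_z_4 = 3.25, height_4 = 6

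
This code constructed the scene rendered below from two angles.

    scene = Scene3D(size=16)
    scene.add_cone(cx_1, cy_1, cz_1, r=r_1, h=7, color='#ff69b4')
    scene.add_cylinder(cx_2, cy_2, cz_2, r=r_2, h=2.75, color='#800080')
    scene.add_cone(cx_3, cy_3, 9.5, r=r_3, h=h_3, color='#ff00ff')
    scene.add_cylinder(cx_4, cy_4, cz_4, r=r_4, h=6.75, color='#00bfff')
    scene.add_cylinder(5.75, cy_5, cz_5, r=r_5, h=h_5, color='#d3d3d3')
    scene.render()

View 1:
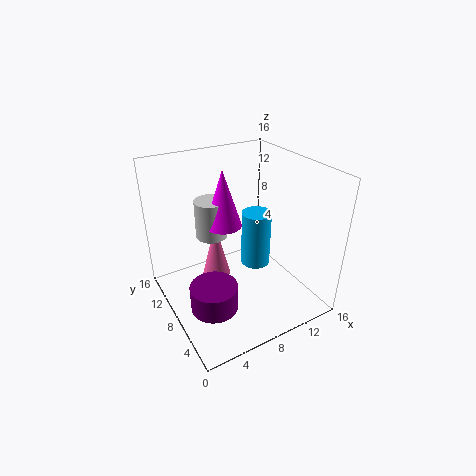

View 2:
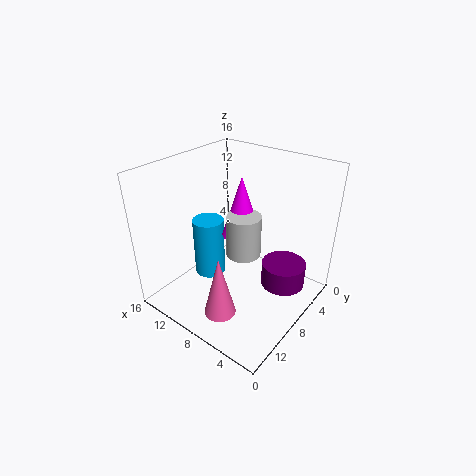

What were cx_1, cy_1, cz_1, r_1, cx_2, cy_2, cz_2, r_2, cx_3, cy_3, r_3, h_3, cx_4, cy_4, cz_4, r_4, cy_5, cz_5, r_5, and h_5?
cx_1 = 7.25; cy_1 = 12.25; cz_1 = 0.75; r_1 = 1.75; cx_2 = 3.5; cy_2 = 5.25; cz_2 = 2.25; r_2 = 2.5; cx_3 = 6.75; cy_3 = 9; r_3 = 2; h_3 = 6.25; cx_4 = 11.25; cy_4 = 9.25; cz_4 = 3; r_4 = 1.75; cy_5 = 10; cz_5 = 8; r_5 = 1.75; h_5 = 4.25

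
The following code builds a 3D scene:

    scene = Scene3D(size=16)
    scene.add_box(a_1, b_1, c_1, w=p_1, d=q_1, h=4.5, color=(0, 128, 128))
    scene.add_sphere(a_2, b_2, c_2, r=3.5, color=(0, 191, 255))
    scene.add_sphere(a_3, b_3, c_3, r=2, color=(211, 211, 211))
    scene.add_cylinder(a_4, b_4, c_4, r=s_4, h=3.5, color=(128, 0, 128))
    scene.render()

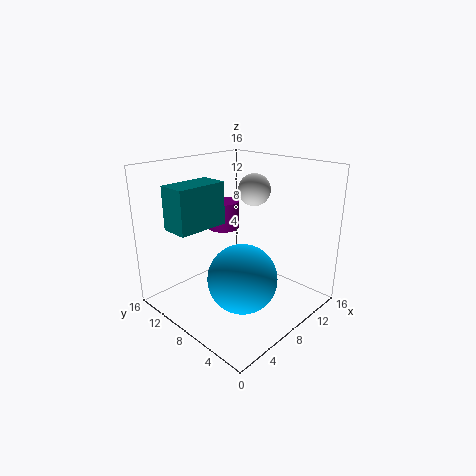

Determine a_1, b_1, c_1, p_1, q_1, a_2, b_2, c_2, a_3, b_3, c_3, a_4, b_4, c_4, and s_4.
a_1 = 1, b_1 = 8.5, c_1 = 10, p_1 = 5.5, q_1 = 3, a_2 = 5, b_2 = 4.5, c_2 = 5.5, a_3 = 13.5, b_3 = 10.5, c_3 = 12, a_4 = 11, b_4 = 13.5, c_4 = 7, s_4 = 2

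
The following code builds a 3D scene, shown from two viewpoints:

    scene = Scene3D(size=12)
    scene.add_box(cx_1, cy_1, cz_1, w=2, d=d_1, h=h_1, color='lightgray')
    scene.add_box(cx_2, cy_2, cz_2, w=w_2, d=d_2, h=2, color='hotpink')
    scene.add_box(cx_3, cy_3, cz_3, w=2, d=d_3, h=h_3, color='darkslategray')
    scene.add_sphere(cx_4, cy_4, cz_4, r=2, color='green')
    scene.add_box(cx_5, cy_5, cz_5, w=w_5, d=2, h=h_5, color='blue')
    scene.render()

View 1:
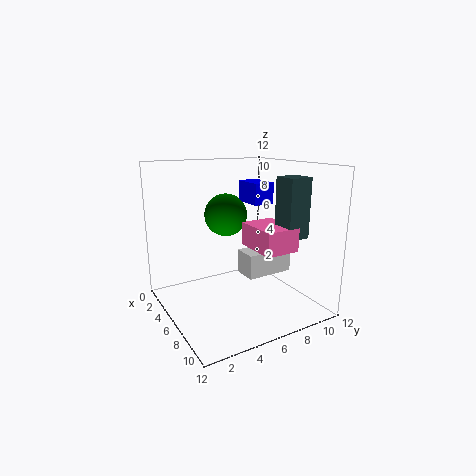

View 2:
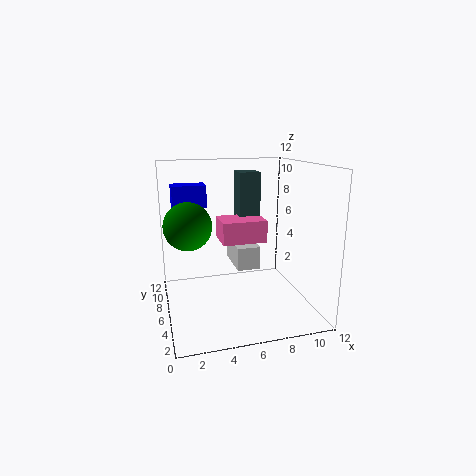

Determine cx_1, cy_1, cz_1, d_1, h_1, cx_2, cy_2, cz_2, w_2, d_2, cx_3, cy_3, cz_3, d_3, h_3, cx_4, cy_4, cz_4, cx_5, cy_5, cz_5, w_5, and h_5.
cx_1 = 6
cy_1 = 6
cz_1 = 3
d_1 = 4
h_1 = 2
cx_2 = 5
cy_2 = 7
cz_2 = 5
w_2 = 4
d_2 = 3
cx_3 = 7
cy_3 = 9
cz_3 = 6
d_3 = 2
h_3 = 5
cx_4 = 2
cy_4 = 7
cz_4 = 7
cx_5 = 1
cy_5 = 9
cz_5 = 8
w_5 = 3
h_5 = 2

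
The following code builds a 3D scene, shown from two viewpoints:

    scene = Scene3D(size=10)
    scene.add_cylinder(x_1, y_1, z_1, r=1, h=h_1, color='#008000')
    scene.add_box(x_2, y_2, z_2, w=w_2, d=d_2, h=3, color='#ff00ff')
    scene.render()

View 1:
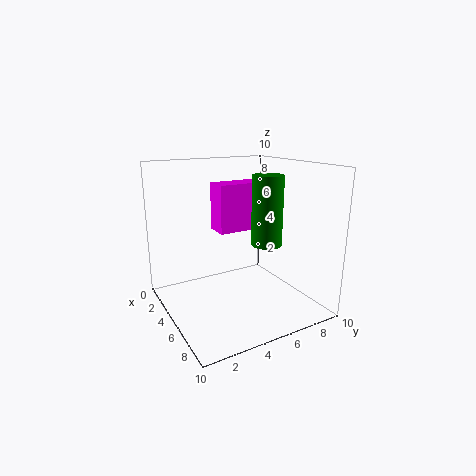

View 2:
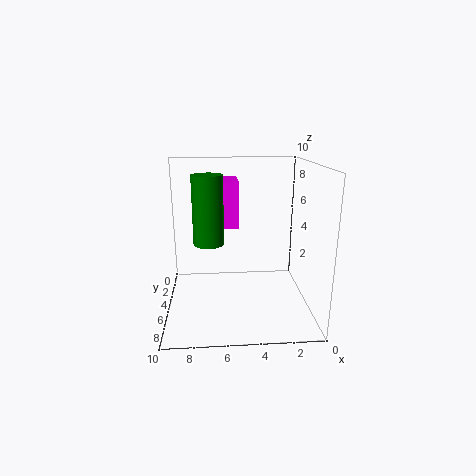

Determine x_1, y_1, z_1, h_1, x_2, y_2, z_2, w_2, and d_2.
x_1 = 7, y_1 = 6, z_1 = 5, h_1 = 4.5, x_2 = 5, y_2 = 3, z_2 = 6, w_2 = 1.5, d_2 = 3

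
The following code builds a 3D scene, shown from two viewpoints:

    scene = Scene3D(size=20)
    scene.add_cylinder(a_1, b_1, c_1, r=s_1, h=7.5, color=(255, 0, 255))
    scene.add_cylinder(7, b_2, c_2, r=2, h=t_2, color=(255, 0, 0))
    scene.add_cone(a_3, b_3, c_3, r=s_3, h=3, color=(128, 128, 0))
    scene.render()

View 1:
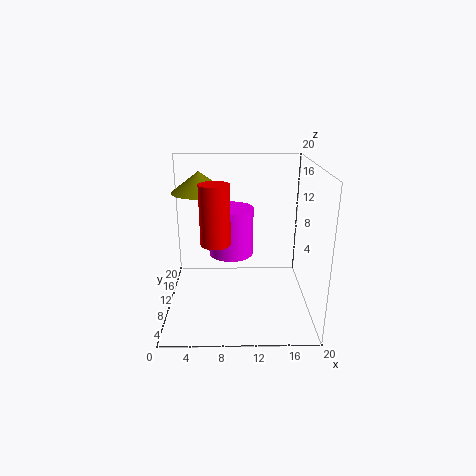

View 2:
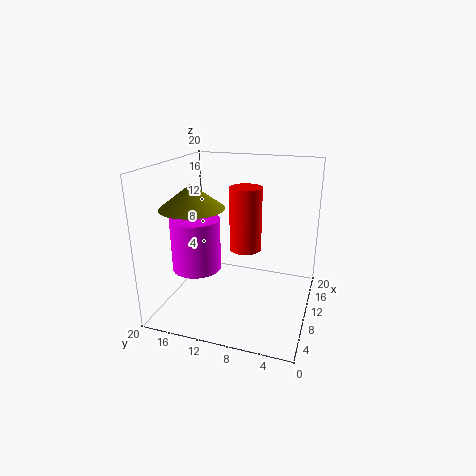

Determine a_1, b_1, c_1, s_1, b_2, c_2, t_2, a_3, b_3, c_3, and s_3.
a_1 = 9; b_1 = 16; c_1 = 5; s_1 = 3.5; b_2 = 8; c_2 = 10; t_2 = 8; a_3 = 4.5; b_3 = 14; c_3 = 15.5; s_3 = 4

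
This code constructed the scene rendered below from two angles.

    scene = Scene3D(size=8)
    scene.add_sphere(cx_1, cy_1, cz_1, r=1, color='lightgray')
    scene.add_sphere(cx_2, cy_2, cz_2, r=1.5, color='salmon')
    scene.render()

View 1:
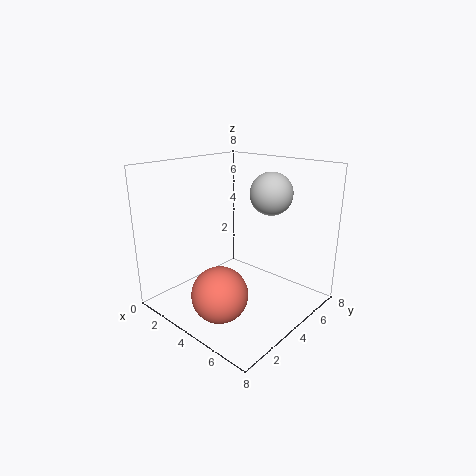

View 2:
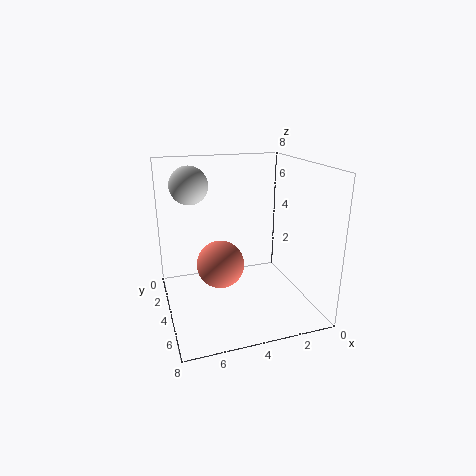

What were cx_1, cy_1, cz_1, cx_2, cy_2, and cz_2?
cx_1 = 6.5
cy_1 = 3.5
cz_1 = 7
cx_2 = 4.5
cy_2 = 2
cz_2 = 1.5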